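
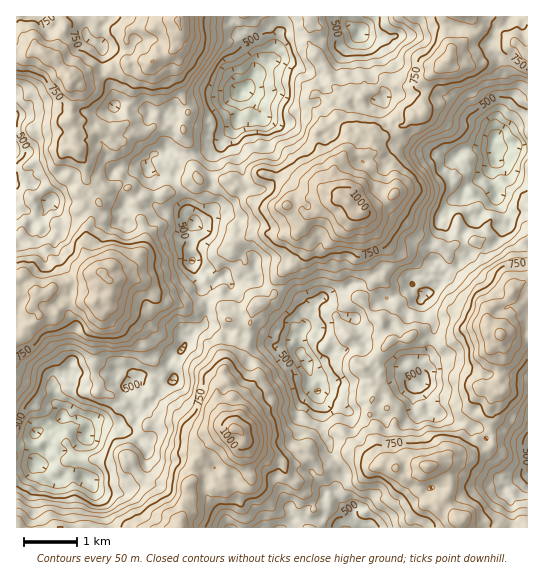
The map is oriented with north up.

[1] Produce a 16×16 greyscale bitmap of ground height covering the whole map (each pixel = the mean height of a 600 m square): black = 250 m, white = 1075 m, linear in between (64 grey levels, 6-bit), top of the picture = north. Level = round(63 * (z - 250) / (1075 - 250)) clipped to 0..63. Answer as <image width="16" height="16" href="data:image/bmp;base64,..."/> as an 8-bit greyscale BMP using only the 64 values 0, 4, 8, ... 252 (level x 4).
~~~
<image width="16" height="16" href="data:image/bmp;base64,Qk02BQAAAAAAADYEAAAoAAAAEAAAABAAAAABAAgAAAAAAAABAAATCwAAEwsAAAABAAAAAAAAAAAAAAEBAQACAgIAAwMDAAQEBAAFBQUABgYGAAcHBwAICAgACQkJAAoKCgALCwsADAwMAA0NDQAODg4ADw8PABAQEAAREREAEhISABMTEwAUFBQAFRUVABYWFgAXFxcAGBgYABkZGQAaGhoAGxsbABwcHAAdHR0AHh4eAB8fHwAgICAAISEhACIiIgAjIyMAJCQkACUlJQAmJiYAJycnACgoKAApKSkAKioqACsrKwAsLCwALS0tAC4uLgAvLy8AMDAwADExMQAyMjIAMzMzADQ0NAA1NTUANjY2ADc3NwA4ODgAOTk5ADo6OgA7OzsAPDw8AD09PQA+Pj4APz8/AEBAQABBQUEAQkJCAENDQwBEREQARUVFAEZGRgBHR0cASEhIAElJSQBKSkoAS0tLAExMTABNTU0ATk5OAE9PTwBQUFAAUVFRAFJSUgBTU1MAVFRUAFVVVQBWVlYAV1dXAFhYWABZWVkAWlpaAFtbWwBcXFwAXV1dAF5eXgBfX18AYGBgAGFhYQBiYmIAY2NjAGRkZABlZWUAZmZmAGdnZwBoaGgAaWlpAGpqagBra2sAbGxsAG1tbQBubm4Ab29vAHBwcABxcXEAcnJyAHNzcwB0dHQAdXV1AHZ2dgB3d3cAeHh4AHl5eQB6enoAe3t7AHx8fAB9fX0Afn5+AH9/fwCAgIAAgYGBAIKCggCDg4MAhISEAIWFhQCGhoYAh4eHAIiIiACJiYkAioqKAIuLiwCMjIwAjY2NAI6OjgCPj48AkJCQAJGRkQCSkpIAk5OTAJSUlACVlZUAlpaWAJeXlwCYmJgAmZmZAJqamgCbm5sAnJycAJ2dnQCenp4An5+fAKCgoAChoaEAoqKiAKOjowCkpKQApaWlAKampgCnp6cAqKioAKmpqQCqqqoAq6urAKysrACtra0Arq6uAK+vrwCwsLAAsbGxALKysgCzs7MAtLS0ALW1tQC2trYAt7e3ALi4uAC5ubkAurq6ALu7uwC8vLwAvb29AL6+vgC/v78AwMDAAMHBwQDCwsIAw8PDAMTExADFxcUAxsbGAMfHxwDIyMgAycnJAMrKygDLy8sAzMzMAM3NzQDOzs4Az8/PANDQ0ADR0dEA0tLSANPT0wDU1NQA1dXVANbW1gDX19cA2NjYANnZ2QDa2toA29vbANzc3ADd3d0A3t7eAN/f3wDg4OAA4eHhAOLi4gDj4+MA5OTkAOXl5QDm5uYA5+fnAOjo6ADp6ekA6urqAOvr6wDs7OwA7e3tAO7u7gDv7+8A8PDwAPHx8QDy8vIA8/PzAPT09AD19fUA9vb2APf39wD4+PgA+fn5APr6+gD7+/sA/Pz8AP39/QD+/v4A////AHR0bISsuIyAbGRQbJi0nIA0MDhkgLCwrIx0fJy0sIhcKCw0XGyszNCMeIScpKyUaDwkMFBknNjAeFhoeGx4lIBgQFhQVHiwmGA4ZGxQdKSgiGBwbGBgiHBARGRwZHiwvLCkuKR8YGx0TExgcGh8vMC0tNC8lGRgcHRcaGhUZJS0iJS4tIhMaHCUmJiIaFxggGR0jHxwRGSIuMDYvHxQTFBcdIh0aGh0jLTU4MCcSDA4YJCMdGBoYHiQsLSkeEAkHGiYkIR0bEA8XIycmJBoMCh0pJyIiHAkGEx4gHyYiGRUqLicqLycSChEbGBolLSckKSgjKTAuGxQVGQ0THikoJw="/>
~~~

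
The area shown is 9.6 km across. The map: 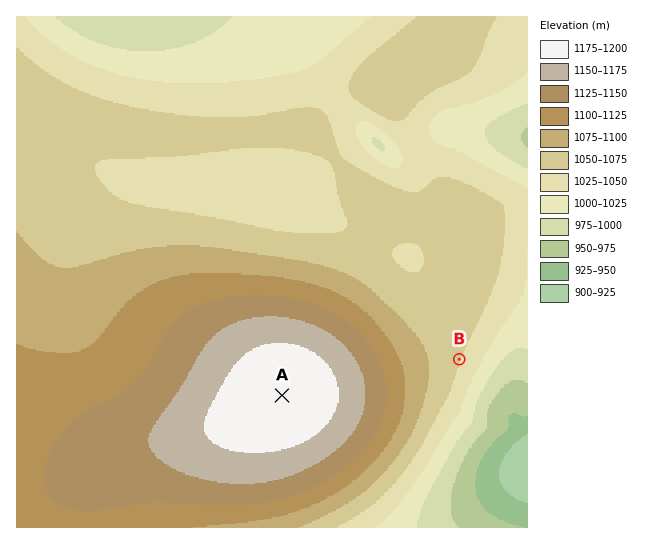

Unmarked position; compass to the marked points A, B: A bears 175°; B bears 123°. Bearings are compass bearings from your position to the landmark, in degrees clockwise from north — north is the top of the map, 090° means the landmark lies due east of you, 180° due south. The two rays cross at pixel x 268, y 235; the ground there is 1055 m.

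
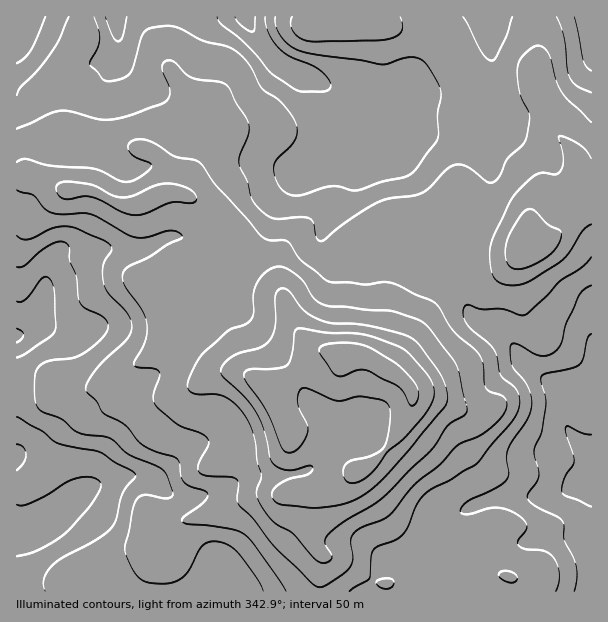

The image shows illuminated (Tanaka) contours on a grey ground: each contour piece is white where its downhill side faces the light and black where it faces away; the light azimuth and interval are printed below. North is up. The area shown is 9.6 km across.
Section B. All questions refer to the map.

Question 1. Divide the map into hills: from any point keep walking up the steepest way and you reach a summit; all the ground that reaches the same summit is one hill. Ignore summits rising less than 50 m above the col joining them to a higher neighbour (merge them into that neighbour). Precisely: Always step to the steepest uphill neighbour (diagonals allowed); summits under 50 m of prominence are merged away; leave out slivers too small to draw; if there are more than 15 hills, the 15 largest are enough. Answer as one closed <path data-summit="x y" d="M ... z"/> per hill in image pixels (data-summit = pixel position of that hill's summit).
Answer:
<path data-summit="342 354" d="M245 16l-229 1 0 574 575 1 1-199-16 1-10 6-2-7-10-9-31-22-9-15-13-15-27-14-8-15-3-22-5-7-8-3-21-1-12-5-13-11-9-13-9-5-8-8-14-19-8-17 0-12 8-25-2-29-6-15-20-20-27-15-19-6-12-8-19-21z"/><path data-summit="527 248" d="M591 16l-98 1-3 33 10 33 8 39-8 15-18 15-6 2-29-14-40-10-18-14-26-6-12-8-2 0 11 15 4 23 0 15-6 18-2 19 17 30 13 14 9 5 9 13 13 11 12 5 21 1 8 3 5 7 3 22 8 15 27 14 13 15 9 15 31 22 10 9 2 7 10-6 16-2z"/><path data-summit="330 23" d="M426 16l-180 1 13 24 19 21 12 8 28 10 47 30 12 4 13 0 8-4 11-12 5-14 0-12 16-28 0-15z"/>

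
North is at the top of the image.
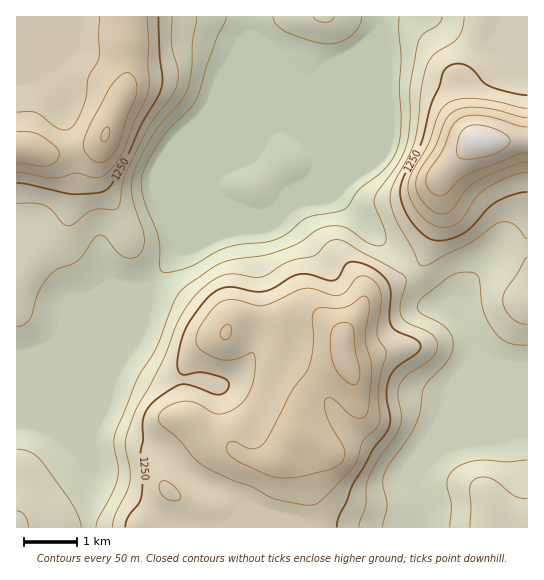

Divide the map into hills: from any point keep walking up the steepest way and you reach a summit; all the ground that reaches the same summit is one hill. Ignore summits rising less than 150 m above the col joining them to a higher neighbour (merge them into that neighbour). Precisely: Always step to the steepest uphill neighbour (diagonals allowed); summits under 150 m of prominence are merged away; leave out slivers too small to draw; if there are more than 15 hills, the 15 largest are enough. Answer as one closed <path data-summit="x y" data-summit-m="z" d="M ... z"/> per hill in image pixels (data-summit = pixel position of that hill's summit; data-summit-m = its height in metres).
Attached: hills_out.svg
<path data-summit="343 345" data-summit-m="1423" d="M381 29l-9 9-4 8-48 119-7 12-8 7-10 4-24 24-9 3-11-2-17-6-13-8-8-11-16 17-17 44-32 38-33 82-8 26-16 40 0 11 4 17-6 47 1 18 329 0 2-2 0-15-8-21 2-5 4-11 14-19 42-100 1-8-12-29-15-11-12-4-10-10-19-27-72-71 0-4 45-108z"/><path data-summit="479 141" data-summit-m="1483" d="M527 16l-276 0 0 18 26 18 21 24 12 4 21-9-90 90-18 10-7 7-3 7 3 9 9 7 18 10 19 4 9-3 24-24 14-7 11-16 48-119 4-8 9-8 0 53-45 108 0 4 72 71 19 27 10 10 12 4 15 11 12 29-1 8-42 100-14 19-4 11-2 5 8 21 0 17 107-1z"/><path data-summit="105 135" data-summit-m="1403" d="M250 16l-234 1 1 339 22-4 75-32 38-37 25-30 20-48 16-18 3-9 7-7 18-10 87-87-18 6-12-4-21-24-26-18z"/>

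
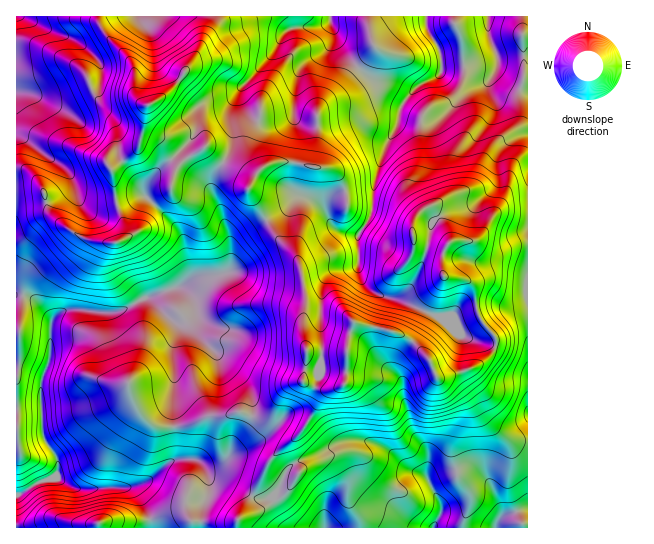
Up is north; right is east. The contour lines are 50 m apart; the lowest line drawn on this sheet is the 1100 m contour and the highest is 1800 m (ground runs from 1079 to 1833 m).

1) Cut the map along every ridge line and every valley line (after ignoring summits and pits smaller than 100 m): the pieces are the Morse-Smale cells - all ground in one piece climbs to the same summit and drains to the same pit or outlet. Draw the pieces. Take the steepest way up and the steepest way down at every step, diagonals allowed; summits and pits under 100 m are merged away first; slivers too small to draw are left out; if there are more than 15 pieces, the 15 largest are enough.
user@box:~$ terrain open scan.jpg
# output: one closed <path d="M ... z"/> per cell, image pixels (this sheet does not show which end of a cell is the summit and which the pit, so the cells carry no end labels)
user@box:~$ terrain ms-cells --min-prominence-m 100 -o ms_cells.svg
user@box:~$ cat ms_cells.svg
<path d="M223 163l-11 16 0 12 9 19 10 32 0 24-6 7-35 7-13 8-31 9-29 15-23 0-12-3-19 2-8 5-4 7 0-6-16-17-8-4-11-1 1 200 24-14 13-4 25 12 54-1 12 18 6 22 86 0 0-7 7-8 25-52 34-31 17-32 6-6 18-7 3-10-1-23-28 1-11-2-4-18 2-40-8-35-20-20-8-12-21-36 1-9-2-4z"/><path d="M357 323l-4 0-5 16-1 36-3 10-18 7-6 6-9 20-22 27 2 9 9 17-1 3-17 22-8 3-12 10-21 8-4 4 0 6 290 1 1-170-5-3-28-8-4 8-13 10-24 10-16 2-3-3-6-15-18-19-20-9z"/><path d="M527 16l-158 0-1 7 7 26-31 36-25 24-2 33-4 24-23-5-12 0-15 6-7 7-8 16 29 48 18 16 6 16 4 23-2 40 4 19 39 0 3-18 5-11 37 8 18 8 6-4 5-8 7-14-2-2-24-11-26-7-12-11-4-9-2-36 15-24 1-26 8-29 6-15 10-17 6-23 18-19 17-8 4-9 41-4 12-4 2-4 2 19 15 11 13 4z"/><path d="M497 55l-2 4-12 4-41 4-4 9-17 8-18 19-6 23-10 17-10 28-4 16-1 26-15 24 2 36 4 9 12 11 26 7 25 12 2-2 16-32-3-11 2-14-26-8-4-3-1-16 4-9 13-10 6 4 10 18 5 14 5-3 20 1 11 8 9 3 23-8 10-1 0-153-14-5-15-11z"/><path d="M143 132l-7 19-25 18 2 6 3 27 9 25 0 10-3 3-5 3-15 0-17-4-24-15-12-11-3-10-24 1-6 3 0 87 19 6 16 17 0 6 4-7 14-7 25 3 28-1 24-14 31-9 13-8 35-7 6-7-2-31-8-25-9-19 0-12 11-17-18-15-18 10-10 11-14-23z"/><path d="M98 16l-82 1 0 116 30 23 16 9 9 12-2 12-10 8-12 5 2 11 12 11 24 15 17 4 15 0 8-6 0-10-9-25-3-27-2-6 24-17 4-5 8-41-11-9-1-24-4-11-27-29-5-10z"/><path d="M367 16l-36 0 0 5-8 4-34 4-8 8-13 22-28 30-8 17 0 40-9 16 22 13 5 10 6-11 7-7 10-4 17-2 23 5 4-24 2-33 25-24 31-36z"/><path d="M330 16l-113 0-5 13-35 54-15 14-15 9-4 25 20 14 14 23 10-11 18-10 18 14 9-15 0-40 8-17 28-30 13-22 8-8 34-4 8-4z"/><path d="M465 240l-14 1-4 5-6 16 2 12 3 3 17 2 10 7 4 27 7 12 12 13 1 9 30 10 1-112-10-1-23 8-9-3-11-8z"/><path d="M215 16l-116 0 0 7 9 15 23 24 4 11 1 24 5 6 8 2 18-12 14-15 31-49 4-8z"/><path d="M57 477l-16 4-25 14 1 33 134-1-6-21-12-18-54 1-16-6z"/><path d="M427 312l-7 15-11 12 20 20 6 15 3 3 7 0 28-9 14-9 6-8 2-6-26-6-11-6-15-14z"/><path d="M445 276l-18 35 16 8 15 14 11 6 26 6 1-7-12-13-7-12-4-27-10-7z"/><path d="M17 133l-1 34 10 2 9 8 8 12 3 14 17-8 8-9 0-9-4-7z"/><path d="M290 443l-21 18-28 56 21-8 12-10 8-3 13-15 5-10-9-17z"/>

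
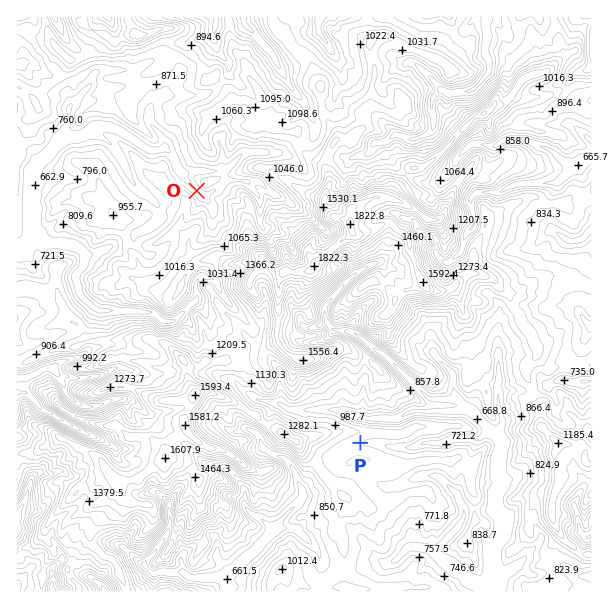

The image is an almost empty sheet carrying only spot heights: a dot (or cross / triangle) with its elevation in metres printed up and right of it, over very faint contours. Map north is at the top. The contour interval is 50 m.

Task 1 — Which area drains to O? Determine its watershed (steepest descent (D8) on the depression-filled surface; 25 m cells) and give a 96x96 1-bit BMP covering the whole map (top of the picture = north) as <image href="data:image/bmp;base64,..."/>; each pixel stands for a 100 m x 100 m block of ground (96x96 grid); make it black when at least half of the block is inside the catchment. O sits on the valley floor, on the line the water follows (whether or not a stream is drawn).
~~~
<image width="96" height="96" href="data:image/bmp;base64,Qk2+BAAAAAAAAD4AAAAoAAAAYAAAAGAAAAABAAEAAAAAAIAEAAATCwAAEwsAAAIAAAAAAAAA////AAAAAAAAAAAAAAAAAAAAAAAAAAAAAAAAAAAAAAAAAAAAAAAAAAAAAAAAAAAAAAAAAAAAAAAAAAAAAAAAAAAAAAAAAAAAAAAAAAAAAAAAAAAAAAAAAAAAAAAAAAAAAAAAAAAAAAAAAAAAAAAAAAAAAAAAAAAAAAAAAAAAAAAAAAAAAAAAAAAAAAAAAAAAAAAAAAAAAAAAAAAAAAAAAAAAAAAAAAAAAAAAAAAAAAAAAAAAAAAAAAAAAAAAAAAAAAAAAAAAAAAAAAAAAAAAAAAAAAAAAAAAAAAAAAAAAAAAAAAAAAAAAAAAAAAAAAAAAAAAAAAAAAAAAAAAAAAAAAAAAAAAAAAAAAAAAAAAAAAAAAAAAAAAAAAAAAAAAAAAAAAAAAAAAAAAAAAAAAAAAAAAAAAAAAAAAAAAAAAAAAAAAAAAAAAAAAAAAAAAAAAAAAAAAAAAAAAAAAAAAAAAAAAAAAAAAAAAAAAAAAAAAAAAAAAAAAAAAAAAAAAAAAAAAAAAAAAAAAAAAAAAAAAAAAAAAAAAAAAAAAAAAAAAAAAAAAAAAAAAAAAAAAAAAAAAAAAAAAAAAAAAAAAAAAAAAAAAAAAAAAAAAAAAAAAAAAAAAAAAAAAAAAAAAAAAAAAAAAAAAAAAAAAAAAAAAAAAAAAAAAAAAAAAAAAAAAAAAAAAAAAAAAAAAAAAAAAAAAAAAAAAAAAAAAAAAAAAAAAAAAAAAAAAAAAAAAAAAAAAAAAAAAAAAAAAAAAAAAAAAAAAAAAAAAAAAAAAAAAAAAAAAAAAAAAAAAAAAAAAAAAAAAAAAAAAAAAAAAAAAAAAAAAAAAAAAAAAAAAAAAAAAAAAAAAAAAAAAAAAAA+AAAAAAAAAAAAAAD/AAAAAAAAAAAADP//gAAAAAAAAAAAH///wAAAAAAAAAAAH///4AAAAAAAAAAAH///8AAAAAAAAAAAP////AAAAAAAAAAAf////AAAAAAAAAAAf///+AAAAAAAAAAAP///4AAAAAAAAAAAP///wAAAAAAAAAAAP///wAAAAAAAAAAAH///gAAAAAAAAAAAD//+AAAAAAAAAAAAB//4AAAAAAAAAAAAA//wAAAAAAAAAAAAAD+AAAAAAAAAAAAAAAcAAAAAAAAAAAAAAAAAAAAAAAAAAAAAAAAAAAAAAAAAAAAAAAAAAAAAAAAAAAAAAAAAAAAAAAAAAAAAAAAAAAAAAAAAAAAAAAAAAAAAAAAAAAAAAAAAAAAAAAAAAAAAAAAAAAAAAAAAAAAAAAAAAAAAAAAAAAAAAAAAAAAAAAAAAAAAAAAAAAAAAAAAAAAAAAAAAAAAAAAAAAAAAAAAAAAAAAAAAAAAAAAAAAAAAAAAAAAAAAAAAAAAAAAAAAAAAAAAAAAAAAAAAAAAAAAAAAAAAAAAAAAAAAAAAAAAAAAAAAAAAAAAAAAAAAAAAAAAAAAAAAAAAAAAAAAAAAAAAAAAAAAAAAAAAAAAAAAAAAAAAAAAAAAAAAAAAAAAAAAAAAAAAAAAAAAAAAAAAAAAAAAAAAAA="/>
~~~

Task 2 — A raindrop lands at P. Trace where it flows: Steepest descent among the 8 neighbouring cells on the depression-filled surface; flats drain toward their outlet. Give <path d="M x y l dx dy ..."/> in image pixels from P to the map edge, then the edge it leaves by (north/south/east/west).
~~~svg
<path d="M360 443l15 0 2 1 6 0 1 2 5 0 1 1 24 0 9-4 23 0 7-5 27 0 8-6 4 0 3 2 6 6 0 10-3 6 0 21 2 2 0 7-5 8 0 15 8 12 0 12-11 15 0 25 2 2 0 9-2 1 0 3 2 3"/>
exit: south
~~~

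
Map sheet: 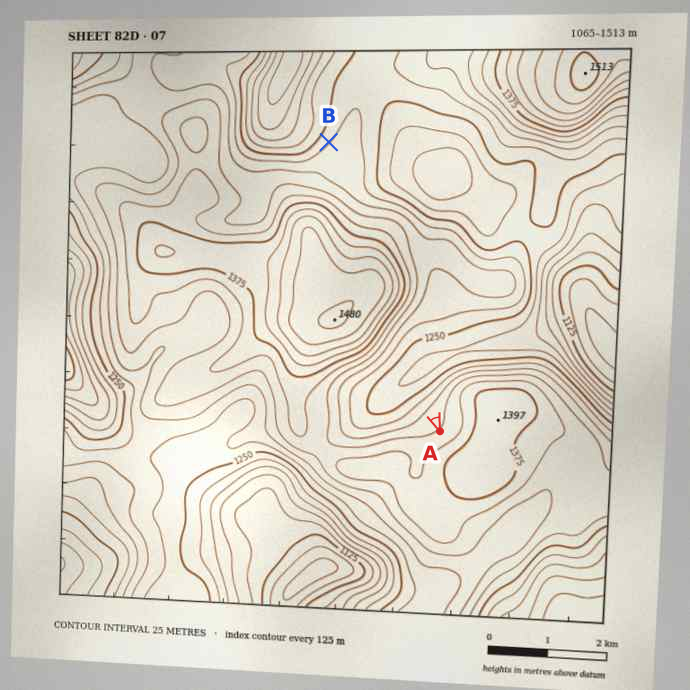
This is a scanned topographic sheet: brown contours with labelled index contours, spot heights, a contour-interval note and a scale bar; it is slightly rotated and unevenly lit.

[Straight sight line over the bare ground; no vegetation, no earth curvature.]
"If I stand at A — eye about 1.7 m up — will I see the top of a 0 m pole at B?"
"No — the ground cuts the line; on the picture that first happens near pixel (399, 325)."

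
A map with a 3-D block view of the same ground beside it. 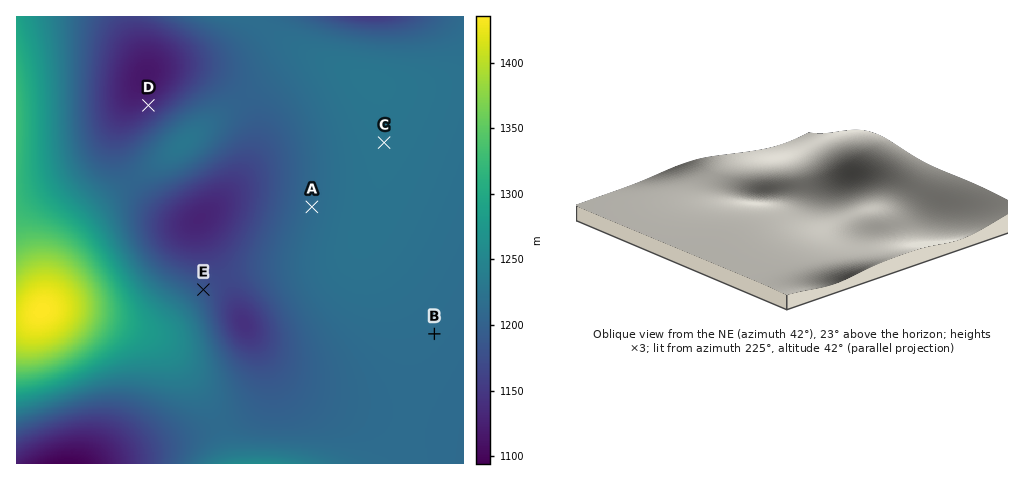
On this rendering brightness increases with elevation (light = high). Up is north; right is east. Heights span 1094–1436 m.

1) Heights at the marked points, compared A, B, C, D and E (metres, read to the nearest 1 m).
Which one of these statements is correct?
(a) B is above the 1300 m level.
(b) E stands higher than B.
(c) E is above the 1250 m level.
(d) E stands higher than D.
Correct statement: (d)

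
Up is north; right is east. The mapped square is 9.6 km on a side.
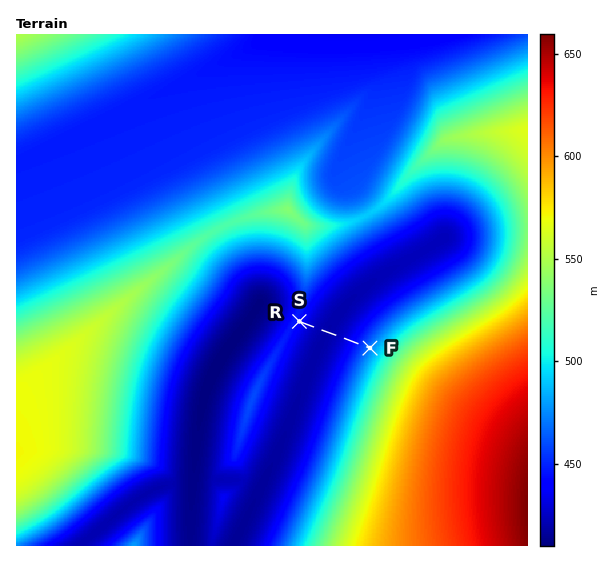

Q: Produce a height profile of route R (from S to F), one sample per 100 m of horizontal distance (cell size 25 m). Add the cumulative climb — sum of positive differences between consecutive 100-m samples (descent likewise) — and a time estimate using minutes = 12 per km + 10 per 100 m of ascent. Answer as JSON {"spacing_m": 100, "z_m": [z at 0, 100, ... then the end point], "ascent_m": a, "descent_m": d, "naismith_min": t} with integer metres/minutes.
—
{"spacing_m": 100, "z_m": [442, 435, 429, 425, 422, 420, 420, 421, 424, 429, 435, 442, 451, 460, 470, 472], "ascent_m": 52, "descent_m": 22, "naismith_min": 22}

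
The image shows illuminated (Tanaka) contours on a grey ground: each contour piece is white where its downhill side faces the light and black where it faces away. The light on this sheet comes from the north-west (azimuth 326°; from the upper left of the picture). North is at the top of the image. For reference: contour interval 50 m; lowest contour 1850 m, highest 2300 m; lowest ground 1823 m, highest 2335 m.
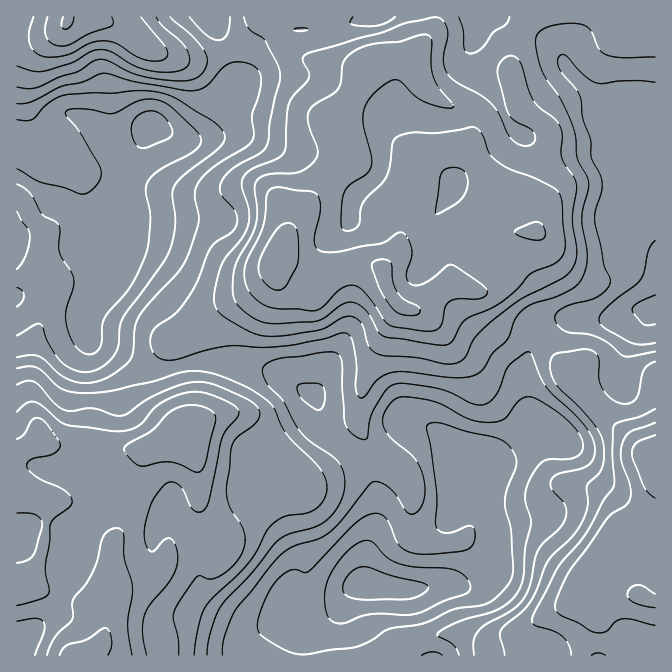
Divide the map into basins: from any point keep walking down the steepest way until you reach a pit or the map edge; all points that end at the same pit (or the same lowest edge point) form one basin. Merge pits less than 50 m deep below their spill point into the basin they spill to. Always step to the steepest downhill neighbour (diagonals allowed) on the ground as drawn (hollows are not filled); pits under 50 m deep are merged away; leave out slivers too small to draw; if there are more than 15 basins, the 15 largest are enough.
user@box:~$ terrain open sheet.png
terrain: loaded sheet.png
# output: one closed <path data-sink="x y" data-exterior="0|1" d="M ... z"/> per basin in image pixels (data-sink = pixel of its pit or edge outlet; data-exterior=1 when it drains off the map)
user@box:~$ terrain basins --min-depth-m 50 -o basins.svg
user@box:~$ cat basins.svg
<path data-sink="367 585" data-exterior="0" d="M528 16l-260 1 8 21 12 13 19 8 27 4 30 7-23 45 7 23 0 19-4 6-25 25-25 30-20 54-22 21-25 15-20 21-33 14 2 20 10 34 3 35-12 9-30 8-32 0-23-5-44 0-10-3-22 11 0 130 9 7 20 2 22 10 33 7 8 6 0 10-5 16-5 6-18 10 576-1 0-203-7 1-7-4-53-49-31-42-15-30-16-10-22-25-31-2-23-8-2-38 5-12 6-5 24-2 34 7 16 0 2-3-2-15-5-12 0-10 19-41 3-19-6-9-17-10-7-7-10-32 2-18z"/><path data-sink="149 125" data-exterior="0" d="M267 16l-5 0-3 2-6 15-14 13-14 7-26 6-17 0-23-6-10-5-24-19-18-8-17-3-22-2 0 6-11 9-22 5-19-1 1 416 21-10 10 3 44 0 23 5 32 0 37-11 5-6 0-14-3-11 0-10-12-42 0-12 33-14 20-21 25-15 22-21 20-54 25-30 25-25 4-6 0-19-7-23 23-45-30-7-27-4-19-8-12-13z"/><path data-sink="655 308" data-exterior="1" d="M629 16l-99 0-2 2-15 39-2 18 10 32 7 7 17 10 6 9-3 19-19 41 0 10 5 12 2 15-2 3-16 0-34-7-24 2-6 5-5 12 0 20 3 19 22 7 31 2 22 25 16 10 15 30 31 42 53 49 10 4 4-3 0-415-16-4-10 0z"/><path data-sink="17 644" data-exterior="1" d="M17 583l0 73 61 0 21-11 9-21 0-10-3-3-15-7-23-3-22-10-20-2z"/><path data-sink="212 17" data-exterior="1" d="M260 16l-189 1 36 4 18 8 24 19 10 5 23 6 17 0 26-6 19-10 9-10z"/>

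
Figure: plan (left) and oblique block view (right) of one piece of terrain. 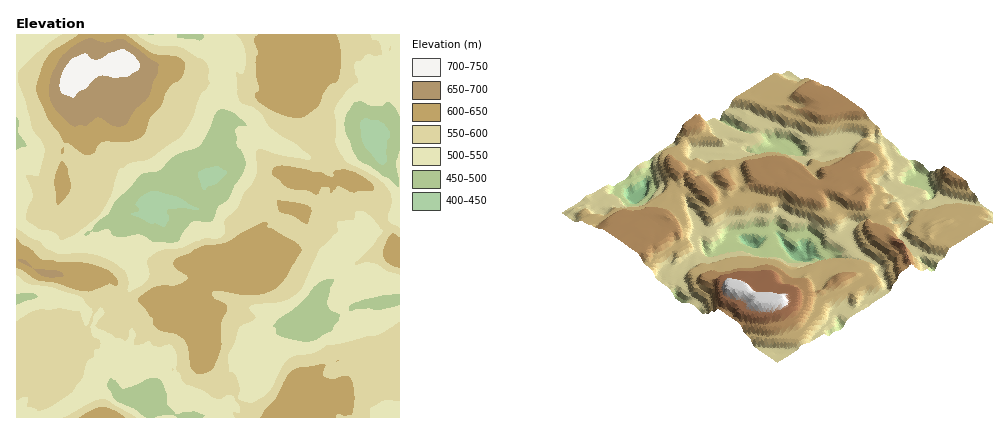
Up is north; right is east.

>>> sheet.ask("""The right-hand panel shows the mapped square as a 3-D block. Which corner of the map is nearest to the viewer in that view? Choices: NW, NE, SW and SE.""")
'NW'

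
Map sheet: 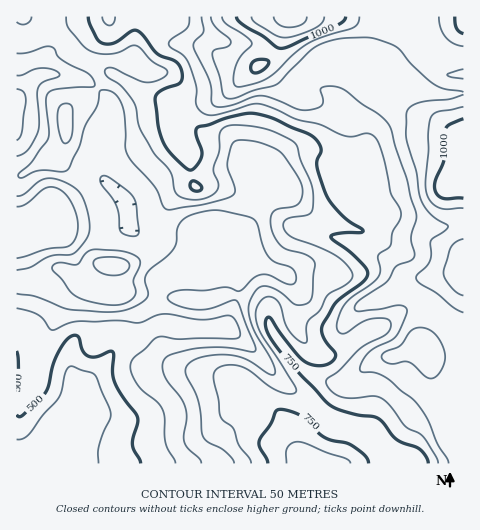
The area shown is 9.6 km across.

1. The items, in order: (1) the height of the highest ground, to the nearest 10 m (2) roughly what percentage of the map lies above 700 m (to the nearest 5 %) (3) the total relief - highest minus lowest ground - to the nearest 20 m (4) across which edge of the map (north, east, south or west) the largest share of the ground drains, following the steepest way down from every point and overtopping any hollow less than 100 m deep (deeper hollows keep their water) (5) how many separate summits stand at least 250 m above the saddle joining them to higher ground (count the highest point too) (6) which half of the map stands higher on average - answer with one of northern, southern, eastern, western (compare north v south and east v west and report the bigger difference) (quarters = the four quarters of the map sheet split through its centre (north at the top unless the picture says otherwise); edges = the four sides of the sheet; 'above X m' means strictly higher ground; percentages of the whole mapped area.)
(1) The highest ground is at about 1120 m.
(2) Ground above 700 m makes up about 50 % of the sheet.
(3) Highest minus lowest: about 700 m of relief.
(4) Most of the ground drains across the southern edge.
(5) Counting only tops that stand 250 m proud, the map has 1 summit.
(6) On average the eastern half of the map is the higher ground.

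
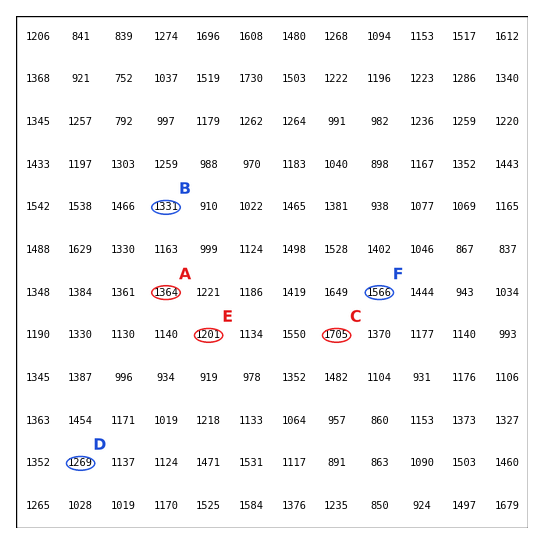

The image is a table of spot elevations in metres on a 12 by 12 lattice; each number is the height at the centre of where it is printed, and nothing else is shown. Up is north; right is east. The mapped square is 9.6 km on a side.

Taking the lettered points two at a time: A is higher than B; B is lower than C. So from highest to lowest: C A B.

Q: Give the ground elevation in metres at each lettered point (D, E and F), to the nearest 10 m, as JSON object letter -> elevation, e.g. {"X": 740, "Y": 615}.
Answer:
{"D": 1270, "E": 1200, "F": 1570}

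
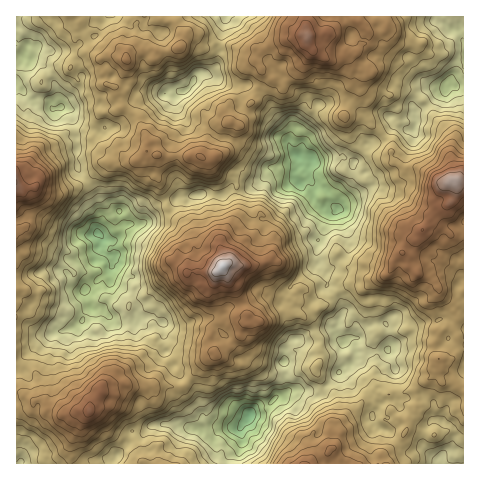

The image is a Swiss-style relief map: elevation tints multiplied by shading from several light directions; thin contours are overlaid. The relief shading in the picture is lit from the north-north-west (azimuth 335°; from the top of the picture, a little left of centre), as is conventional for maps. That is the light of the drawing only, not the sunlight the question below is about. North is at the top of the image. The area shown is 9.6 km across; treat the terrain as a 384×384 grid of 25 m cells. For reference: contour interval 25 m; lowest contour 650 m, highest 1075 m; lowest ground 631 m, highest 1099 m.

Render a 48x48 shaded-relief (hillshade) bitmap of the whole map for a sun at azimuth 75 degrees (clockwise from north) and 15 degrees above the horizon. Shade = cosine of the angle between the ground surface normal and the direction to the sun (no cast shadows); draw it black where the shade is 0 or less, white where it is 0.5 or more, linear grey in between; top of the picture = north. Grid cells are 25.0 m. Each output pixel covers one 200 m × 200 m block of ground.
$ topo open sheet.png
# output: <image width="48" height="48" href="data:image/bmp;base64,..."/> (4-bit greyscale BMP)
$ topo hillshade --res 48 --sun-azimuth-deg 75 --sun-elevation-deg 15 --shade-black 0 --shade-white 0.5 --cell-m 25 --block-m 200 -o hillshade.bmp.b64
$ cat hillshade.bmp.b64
<image width="48" height="48" href="data:image/bmp;base64,Qk32BAAAAAAAAHYAAAAoAAAAMAAAADAAAAABAAQAAAAAAIAEAAATCwAAEwsAABAAAAAAAAAAAAAAABEREQAiIiIAMzMzAERERABVVVUAZmZmAHd3dwCIiIgAmZmZAKqqqgC7u7sAzMzMAN3d3QDu7u4A////AERVRpmZdWiJqrzbmGUxNXqomauay7ynd2VUNYmqhmiJqr3Kq3QhNWh4u7qKuruYZmVDNGmpmYiKzLyqu3QxJWd3rMuZiah5hlQzNGiqqpmqu6mbynUxJGdnrNyXV6mJh0RDNVebupqpmYibu4UiRnRHrNt2Z5qYVEVURVeru6mJmJmbu5QkZ2NHm7p2d4mWVUZ2ZleavLh6qambuXRXZlVmiZmHd3mHZXeIdlZ5u7mKqah6l2WIZVVniHd3h3dmZZiIdmVqurqrqZd4l3eIhkRpl2aJllVniIeId3VYq8uruGVnd4malkScpleblTRoq4iZmHVXnMuqlkNXiZrNpUWsqHaKhCJYu6qZqXZnq7u6dTJIuprepVaLqYeZZDJIqsuqqYiHmpmpdDNZmIrdp2WcqHeZVDNZmMy6mYiIiYeJZDNpdnrNuWWcp2V5ZENYh8u7mYeKh3eIUzNoZWi+yWe6d2aIVVNYiam7qaiYZnd3MjRWVXnPyIm6dmaIZUNnd5msqrqGRndlISNXZovtqJmrlkZ4dBNniKmszLlmZnZTABNod6zLmJqalUZ3UyRoqpq97bh3dVUwASRnecyqmJu4ZUZlQ0Zqy7vNy6mIZFIAAlZVisuZqauoZUQ0VGiLy8y7uaqqZDAAI2ZFm7qYreuXZVQkZnqrqrvMuqupcxABRodFm8upz/yGZVQyV5qqmZvcy7ypcxABWIdVnNua7/yFd1UxR5qZmavM3cy4UzIRR4ZXvMqK7+yFiFQRNnmYiavM7suWVUQyRWZYu6qa7+uXiEIRNWipmovd7buFZ2QiNGd3qqqb78u6hjIBRmeaqpq73LqGd1QhRoiIiamt7d3KhSETVmZ4m4mb3bqIhTM0eYeIeKrOzO2pdBA2ZUNWiois3cqYdTM2mZh4eKrezNqIZCJWVCFFd5m+7cqHZCNIqYdWibu9y5d2Q0VURCAUd6m//rdVZCRppkRZqry7yodTJGZTRTAVeKrP/5Q1ZEZ5hCR7yrzKuocxR3UzRlNFeKvu7ZM2ZWd4hUaL3Ly7y5cxR1M0eHZUeYrd3YNWZlaKlmibzMzN63URRVZVm5YjnIm83HRmZ1WbqHiqma3uyGMBRohmrZUji8u8unV3ZUaruod3Z679p1MBR4d6y4Q0eMu7mGRnVVi8uWVVac7bqDESOJi8qYQ2mqq7hkJFZ4rdt0VmiqzKljNTSarKiYVpqpmqdSJFaKvcpkVmiYq3Z3h0V4mpmoeqmHd4dCNFaazrl1VmeIiFaZdlVXmpq5rKh0RpZEM1iay6mHVnVWZWiHZ3VXmqq7u5h1V4VGQ3d5qZmZdkIlVodXh2Vni8uqmahodVRXRGVal5iKhkElaIZFZmiImsupiamIZVRVRVR7l5d6mGM1eHVDR5qaqqqoiavIdVREVlaKmYaLuoRFd1QzerqZmZqYm7zIdDNWhleJqpV6u6dVZkNFmqy3iZq6vMumVEVniHeJmXV6zcllVDNGqqymiZvdzLmERFZompdnh2eszcllUyNWrKqIqZzd25iA=="/>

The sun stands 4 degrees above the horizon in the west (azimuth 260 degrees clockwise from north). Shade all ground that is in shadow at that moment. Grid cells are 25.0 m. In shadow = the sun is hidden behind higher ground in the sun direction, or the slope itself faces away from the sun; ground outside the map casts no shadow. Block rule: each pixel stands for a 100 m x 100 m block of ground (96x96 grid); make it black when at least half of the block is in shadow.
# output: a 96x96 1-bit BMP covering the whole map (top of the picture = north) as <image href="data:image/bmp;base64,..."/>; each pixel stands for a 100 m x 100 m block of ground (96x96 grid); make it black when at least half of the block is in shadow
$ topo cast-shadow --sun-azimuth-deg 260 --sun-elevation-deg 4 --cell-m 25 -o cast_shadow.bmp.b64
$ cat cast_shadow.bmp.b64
<image width="96" height="96" href="data:image/bmp;base64,Qk2+BAAAAAAAAD4AAAAoAAAAYAAAAGAAAAABAAEAAAAAAIAEAAATCwAAEwsAAAIAAAAAAAAA////AAAAAAAAA3gAX/wAA+B4/+CAD/wAf/+AAcn9//gAB3wB8//gAA/7//4AAfwB9//wAA////8AAf0B///wAAf/7/4AAf+g///4AAf//zwAAf/2///wAIf/7z4AAf/////4AAP/z7wAAP///3/4AAf/z/AAAP/////4EAf/h/AAAP/////wMA//AeAAAP/////wAA3+QcAAAP/////wAAE+QIAAAH/////yAAYQAAABAD/////zAAQAAgAAAD/////zgAQAAgAAAD/////7AAAAAABgAB///x/DADgAgAlAAB///gAjwH4HwBMEAAf//Ag/4H8HwAcAAAP//Ag/4H+HwA8GYAf/+AM/8H/HgB/McAf/8A//+H/DAB/9sAf/8B///D/DgB//sAf/4B///n/HAAH/8IPPABo//3/HgCH//ILDAAA//3/DgBn//gDDADDf///DABn//zCDADAP//8DABH//zwDAAAH//4DAAH///gDAAAH//+CAAH///gAAAAP//+AAAHv//BAAAA////BAAHn//BAAAA////gAAF3//AAAAA////AABMX//gAACD///+AAB8///gAAAD///8AAB8///wAAAD///gAAB9///4AABP///gABh9///4AAAP///gAAj////8AAAf///4Aw/////8AAAf///8AQ/////8AAAf///+AQ/9///8ABgf///+AA/8///8ABgP////AA/8///+AGAP////gG+C///+AGA/////wA+N///+AAA/////4AeM////AAA/////4APMf///gAA/////4APcf///gAB/////wAP8f///wAAP////gAD8f///4AAH////gAANP///wAgDn///gAAf////wQgDv///gAAfj///g6Bjv///AAAcP///A+Bj////AAAMv//+A7hD////AAAEv//+B9AD///+AAAHv//+B8Aj///wAAAH3//+B8A///+AAAAH///+B8B///8AAAAH///8B4D///8EAAAH///4A4D///8EAAAD///wBAD///8EAAAAf//gBAB///+AAMAMf//gDwJ///+AAeAfP//AD4P///+AAfgfP/+AD4P///+AgfwfH/+AH8H///+DAfwP//0AP/AD//+DBfwP//gAP/AB//8DD/gP//AAP/AD//wHH/gP//AAf/AP//wHv/gP/+AAf+AP//wH//g//8AAf+Af//wH//jXf4AH/+AOf/IDf/3g3wAH/+AOfDYAP//gDAAH//AOeHgAP//wBgAD//AAAPgAf//4DgAL//gAAPgAf//8DgAN//wAAAAAP//8DABh//wAAAwAP//8CBAh//4AAAwAH//8ADAD5/4AGAwQH///AAAD5zwAGAA5P///AACD7z4AEAB9////AAAD9j+AAAH/////AAAD5D/gAAP///f9gAADzH/gAAP/v/f9AAAEvD/wAAf/+//8AAAA/D/8AAf/uf/8AAAGnB/8AAf/uf/8AAACAB/+AAf/+//8AA4AAH/+AA/++//8AA7AAH//AA/++//8="/>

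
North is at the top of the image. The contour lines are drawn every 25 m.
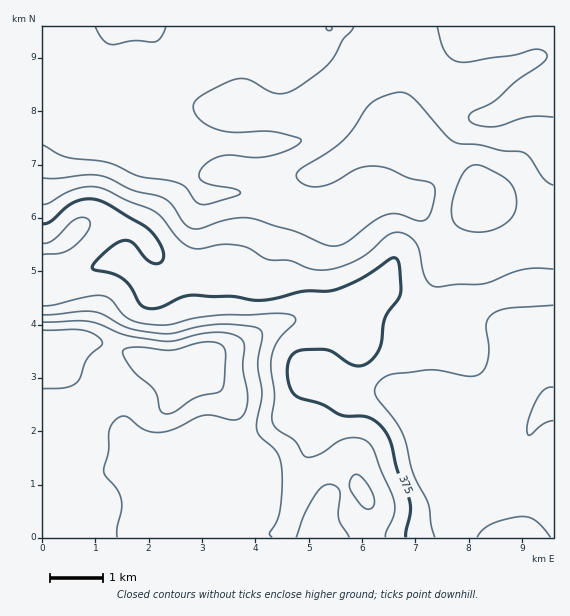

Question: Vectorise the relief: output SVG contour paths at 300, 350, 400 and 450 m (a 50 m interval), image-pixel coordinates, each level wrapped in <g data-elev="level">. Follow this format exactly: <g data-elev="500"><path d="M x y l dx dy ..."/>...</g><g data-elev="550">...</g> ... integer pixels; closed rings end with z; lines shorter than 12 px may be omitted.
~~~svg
<g data-elev="300"><path d="M553 117l-25 0-35 10-13-1-8-3-3-4 2-6 25-13 20-19 27-18 3-4 1-4-4-5-8-1-23 6-44 7-11 0-7-5-6-6-7-24"/><path d="M354 27l-11 13-8 16-8 9-15 12-20 14-9 3-8-1-24-13-12-1-11 3-18 9-15 10-2 7 4 8 7 7 11 6 18 3 40 0 24 5 4 3-1 3-5 4-20 8-19 3-32-3-12 5-9 7-4 8 2 5 10 5 25 4 4 4-4 3-27 8-9 0-5-4-9-12-7-5-40-7-23-11-11-3-38-5-10-3-14-9"/></g><g data-elev="350"><path d="M435 537l-4-12-3-21-15-31-9-37-8-15-19-24-2-6 1-6 6-6 7-4 36-5 14 0 29 6 9-1 7-5 4-10 1-13-3-22 1-5 4-5 8-4 9-3 45-3"/><path d="M550 537l-14-16-7-4-6-1-15 3-16 5-9 5-6 8"/><path d="M553 387l-5 1-4 2-8 10-8 21-1 8 1 6 3 0 13-12 9-3"/><path d="M553 269l-26 0-14 3-29 12-28 0-20 3-6-3-5-7-8-33-6-7-10-4-6-1-7 3-20 18-17 10-18 6-16 1-9-2-19-7-22-2-18-10-9-3-16-2-24 5-9-1-12-9-16-21-8-6-55-24-11-1-13 2-11 4-16 10-6 1"/><path d="M475 232l16-1 14-7 9-9 3-12-2-12-7-10-21-13-11-3-8 3-7 8-7 19-3 14 1 10 4 6 8 5z"/></g><g data-elev="400"><path d="M385 537l1-5 8-17 0-12-20-52-5-8-9-5-13 0-10 4-17 12-8 3-5 0-4-3-8-13-16-11-6-6-1-8 3-21-4-26 1-13 7-17 16-16 1-4-3-3-14-3-58 2-26 3-24 6-12 1-19-2-11-4-7-6-11-13-8-4-12 0-36 9-12 1"/><path d="M43 254l17-1 12-5 15-16 3-7 0-4-6-4-8 2-23 21-5 3-5 0"/></g><g data-elev="450"><path d="M117 537l0-9 5-19-1-9-4-10-12-14-1-5 5-20 0-19 3-8 7-7 6-1 19 13 15 3 14-3 23-11 8-3 9 0 19 5 8-2 5-7 3-11-5-32 1-25-7-7-13-3-20 0-28 8-11 0-38-6-27-11-11-3-46 1"/></g>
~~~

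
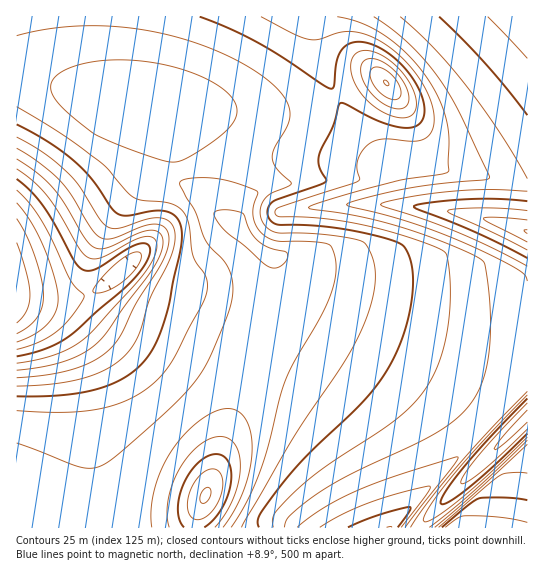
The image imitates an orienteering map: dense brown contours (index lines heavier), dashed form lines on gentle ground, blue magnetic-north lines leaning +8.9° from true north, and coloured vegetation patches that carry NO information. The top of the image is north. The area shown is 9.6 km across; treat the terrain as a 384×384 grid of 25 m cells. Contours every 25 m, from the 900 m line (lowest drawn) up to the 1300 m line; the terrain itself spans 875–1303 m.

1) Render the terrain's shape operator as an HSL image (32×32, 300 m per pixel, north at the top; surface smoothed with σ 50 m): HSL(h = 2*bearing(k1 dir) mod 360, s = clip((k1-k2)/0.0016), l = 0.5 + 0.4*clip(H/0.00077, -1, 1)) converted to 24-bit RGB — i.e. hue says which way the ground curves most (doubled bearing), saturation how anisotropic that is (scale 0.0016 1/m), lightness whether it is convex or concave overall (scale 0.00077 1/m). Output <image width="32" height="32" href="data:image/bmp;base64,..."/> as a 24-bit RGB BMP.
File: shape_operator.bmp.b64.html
<image width="32" height="32" href="data:image/bmp;base64,Qk02DAAAAAAAADYAAAAoAAAAIAAAACAAAAABABgAAAAAAAAMAAATCwAAEwsAAAAAAAAAAAAAgH9/gH9/gH6AgH6Af32AfXyAenmBdnSDc22IhGuUsYCXx6OVmKKEX4uAR35TeINQh1tWg2l9f3uBgHyBgHyBf3yBfXyBEVw7AM6H/8zk/JvGADMcZYN4fIKCfIODe4GCgH9/gH+AgH6Af36Afn2AfXyAeXqBdHaCbHGFaGqNmoGh0KyouqKdc32TZ3SIbXaAdnSAe3mDfnuDf3yDf3yDf32Dfn2DfH2DDVg4AOOt/8zl+5LCADQcaYV9fIKEe4CEgH+AgH+AgH+Af36Afn6AfHyAenuBdXqCbniEZnqJdYuSvKqdy6CgmnqhbGiPbW2IdXSFe3iEfXuEf3yEf3yEf32Ffn2Ffn2FfH6FClQ0AOX3/8zl+4e9ADQdbYWBen6FgH+BgH+Bf3+Bf36Bfn6BfX2Be32Bd3yCcX2DaYOGao6Em6WBwZmMrHqVhmyVd26KeHSHe3iFfXuFfnyFf32Ff32Ffn2Ffn6Ffn6FfICFB08wlQv//8zl+3q4ADQdbYSFf3+Df3+Df36Df36Dfn6DfX2DfH2CeX2CdX+Db4SEbIl7gJZyq5Z6qHZ+l3CRg3GMfXWHfXiFfnuFfnyFf32Ff36Ffn6Ffn6Ffn+Ffn+Fe4KFBUks/x7D/8zl+muzADMdf3+Hf36Hf36Hf36Gf32Gfn2FfXyEe32DeX+DdYOCcoV6eo1ymZJ0nXp1lXSDjHSLgneHf3mFfnuEf32Ef32Efn6Efn6Efn+Efn+EfoCEfoCFeoOFA0Mn/y+o/8zl+1ixf36Nf36MgH6MgH2LgH2JgH2IgHyHfnyFfH2De4GCeIJ8fYd2jo12k4B2kHZ7i3eEhnmHgXuEgHyDf32Df36Dfn6Dfn+Df3+Df4CDf4CEf4CEf4GEeYSEAj0j/kCl/8zlgH2TgX2Rgn2Qg3yOg3yMg3yKg3yIgnyGgX2Efn2BfYB9gIR6iYd4jIJ4jHp4iXl/hnuDg3yEgX2Df36Cf36Cf3+Cf3+Cf4CCf4CDf4CDf4GDf4GDf4GDeIOBATcf/U2thHyVhXuThnuRh3uOh3qMiHqKiHqJh3uGhXyDg32AgX59g4J8hoN6iYJ6iX56h3t8hXx/g32BgX6CgH6Bf3+Bf3+Bf4CCf4CCf4CCf4GCf4GCf4GCf4GCf4GCdYJ/ADMciXmRi3iPjHiNjHeLineIiXeFiHiDh3mBhXp/hHt+g318hIB8hYF8h4F7h397hn58hH1+gn6AgX+BgH+Bf3+Bf4CBf4CBf4CBf4GBf4GBf4GBf4GCf4GCf4GBfoGBcYJ+inKBiXJ+iHN9iHN9iHN9h3R7hnV6hnd6hXl6hHt7hH19hH99hYB9hoB9hoB8hX99hH9+gn5+gX+AgICAgICAf4CBf4CBf4GBf4GBf4GBf4GBf4GBf4GBf4GBfoGBfYCBhGpohG5qg3FugnJyhXN5iHN6h3R2hnh2hX15hIB8g4B/hH+Ahn9/h39+h4B9hoB+hIB+goB/gYB/gICAgICAf4CBf4GBf4GBf4GBf4GBf4GBf4GBf4GBf4GBf4GBfoCBgm9ihHRlhHxpfYBvd3aAjXaNkXeFi3l5hoN6goR8gYJ/g4CChn6BiH5/iH9+h4F+hYF/g4F/gYGAgIGAgICAgIGBf4GBf4GBf4GBf4GBf4GBf4GBf4GBf4GBf4CBfoCBgXdkhHxoiYVpeopmYYdvZ3iQmXajon2UkYB+god7e4J7f319hHx+iHx8in99iIJ+hoN/g4J/goKAgIGAgIGBgIGBf4GBf4GBf4GBf4GBf4GBf4GBf4GBf4CBf4CBfoCBgX9ug4BwjIRvl5hnXZJQPYRnV2yXtnqysoKXlIF9fYJ3eXx3f3p3hn55ioN7iYV9hoV/hIOAgYKAgIGBgIGBgIGCf4GCf4GCf4GBf4GBf4GBf4GBf4CBf4CBf4CBf4CBfoB4gH54iHx1noVwq6ZbMoIwHF5CVWOJwX2btn2KkHd2entye31zhYR2iol6iol9h4d/g4WAgYOCgIKCgIKDgIKDf4GDf4CDf4CCf4CCf4CBf4CBf4CBf4CBfoOFfpeifnx8f3l5g3d2l3h0t4RzsJxVG1koDzokiYhSwnV5rHV7inV2eX90fIV1g4p6hYp9gYuBgYiGgYOFgIKFgIKFgIKFf4CGf3+FgH+EgX+Df4CFf4aRgJSrhKPAhanCgZyrfnh4f3d3gXd3inp5qH19xoGDoHFhGEs0FUwompxQs39ymnt6h4N/eoh6epyEe8nMd33DmYfAlIa+jYS4hoKwgYGrf4Gpf4avg5C5hZjAhpvBhJm4gI+hgISJgoCBgYCAfHd1fnh3f3x6hIF+koiDsYmTxomne12iJWtgMHpDlqFfno97joyEhJaQftOKUI1+XWeCgYSBgoOHg4GOg4GWgoGbgYOcgYWWgYSLgYOEgoKBgoGAgoB+g3ZqelQ2YTEVe3t2fH55e4F7fYZ+ho6Ck4uIroidvH27X1moQ42KVZZjfaN5iamhhp2cxbxuWHQ6J0AXYngsc4FEfIRZgIRkg4RphINpg4BigntUfW4+clsmZEkXXj4TZUAaelk/gHZwd311d4F3eIV5eYl7gY59g4t/joKDn32Zl3aobIOsZ7i3damVgI5+hIaAxHuBqkR7f1d0c4FPank2ZnEnZWwgZ2odaWcebGQhcWUqeWo7fnNXf3twe36AfH6BfH6Ce4SNdYB0dYR1dYh2dYt2fIx4foh7f4mCgYmTg4yfgIybeIyMdIl4fId1gYV3h4J3r3e4l4PIlIbIkIbGjITEh4PBg4K/gIG+iXy9kX2yh32efX2SfIOWfIynf5m7gqPEgaO9d4mDeIuEeYyCeYt9eop5eIt3eIp3e4d1f4V2gYR4foN4e4N1fYNzgINygoNygoJygoFygn9zgn50gn51g311g3x1gHZzeXB6iXKOiXqmgYeygZGyfo6lfYWPfn+Df36AeYmEeYmCeomAe4iAfop9e4l7e4d6fYV5foR5f4N4f4N4f4J3f4J2gIJ2gYJ2goJ2gYF2gYB3gX94gX55gX15gXh3gHFxeWxrgYJre49scpJyeIqAe4SEfX6Bfn6Bf36Ae4yNfI2MfYyLfouKgYyIgYmHgIeGgIWEgISDgIOBf4OAf4J/f4J/f4J+gIF+gIF+gIF/f4KBf3+CgH+Cg3uChHJ9hWZwg2djhZNobKJub5qGdIqLeXyDfXyBf36Af36AfYqRfYuQfouPfoqOgYuNg4iLgYSKgYOJgYOIgYKIgYKIgYGHgIGHgIGHgIGHgIGHgIGHgIGHf3+HgHyHhnOHiGF7i1ZnmIBkerV0cbWXa5Kbb3SIeXeCfnyBf36AgH6AfYiRfoiQfoiOf4iNgIiMgoaKgYOJgYKJgYKJgYGJgYGJgYGJgIGJgIGJgIGJgIGJgIGIf4CIf32HgnWHiGKGi1B8mF1xnMKMkNezbZ+wY2OQdmyFfXeCf3yBgH6AgH6AfoWNfoaMf4aKf4WJgIWIgYSHgIOHgYKGgYKGgYKGgYGHgYGHgIGHgIGHgIGHgIGGgICGgH+GgHmGgmqHhFaKjVaXl7S60/LgiLPBcluYel2Hfm6DgHmBgH2AgH6AgH6Af4OIf4SHf4SGf4SGgISFgIOEgIKEgIKEgYKEgYKEgYKEgYGEgYGEgYGEgIGEgICDgICDgH2DfnSEemOIb1qTdpe1uOrQo8ikmF6TiFGGhGKDgnSBgXyAgH6AgH6AgH6Af4KFf4OEf4OEf4ODgIODgIOCgIKCgIKCgIKCgIKCgYKCgYGCgYGCgYGCgYGBgYCBgH+Bf3uCeXGEameLaIqigMeokcaFnWtgiU5rhFp3gm59gXl/gH2AgH6AgH6AgH6Af4KCf4KCf4KCf4KCgIKBgIKBgIKBgIKBgIGBgIGAgIGAgIGAgIGAgYGAgYCAgICAgH6BfHqBc3SFboOPb6SRda5wnpdhilVVhFtqgmx4gXh+gH1/gH5/gH6AgH6AgH6Af4KBf4KBf4KBf4GBf4GAf4GAgIGAgIGAgIGAgIGAgIGAgIGAgYGAgYCAgICAgH+Af36Ae3yBd4CFc46FcJZxipNpiXJihGNlgm10gXd8gHx+gH5/gH5/gH5/gH5/gH5/"/>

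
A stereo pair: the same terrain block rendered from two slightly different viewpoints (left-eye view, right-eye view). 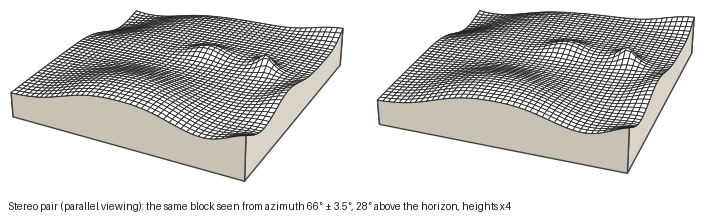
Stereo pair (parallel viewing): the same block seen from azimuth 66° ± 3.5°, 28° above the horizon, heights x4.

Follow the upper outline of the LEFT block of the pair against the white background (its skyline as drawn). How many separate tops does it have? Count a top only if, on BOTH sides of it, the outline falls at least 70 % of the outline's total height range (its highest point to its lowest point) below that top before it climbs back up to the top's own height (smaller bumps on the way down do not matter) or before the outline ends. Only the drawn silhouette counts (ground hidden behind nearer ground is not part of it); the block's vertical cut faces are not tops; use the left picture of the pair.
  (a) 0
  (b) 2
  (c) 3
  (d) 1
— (a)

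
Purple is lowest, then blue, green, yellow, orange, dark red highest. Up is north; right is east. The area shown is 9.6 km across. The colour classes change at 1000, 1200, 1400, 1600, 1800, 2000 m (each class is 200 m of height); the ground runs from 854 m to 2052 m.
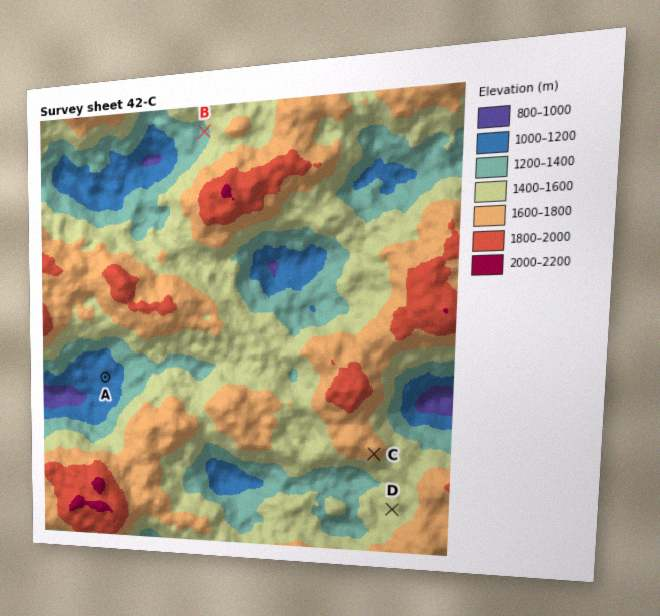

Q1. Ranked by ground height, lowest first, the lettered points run A B D C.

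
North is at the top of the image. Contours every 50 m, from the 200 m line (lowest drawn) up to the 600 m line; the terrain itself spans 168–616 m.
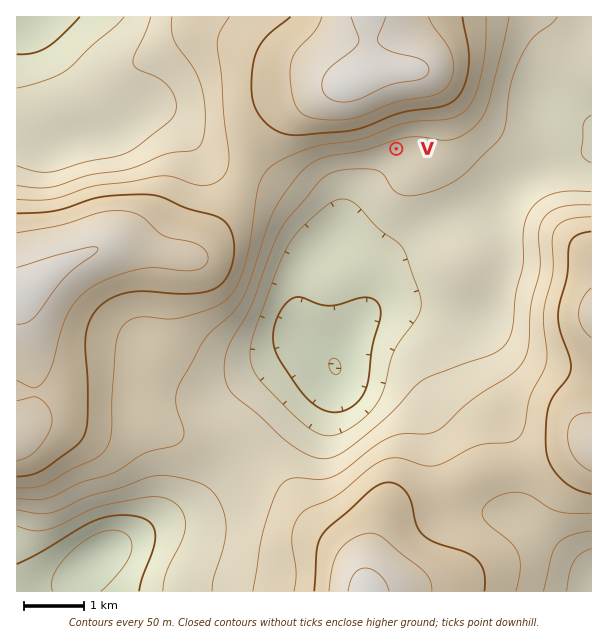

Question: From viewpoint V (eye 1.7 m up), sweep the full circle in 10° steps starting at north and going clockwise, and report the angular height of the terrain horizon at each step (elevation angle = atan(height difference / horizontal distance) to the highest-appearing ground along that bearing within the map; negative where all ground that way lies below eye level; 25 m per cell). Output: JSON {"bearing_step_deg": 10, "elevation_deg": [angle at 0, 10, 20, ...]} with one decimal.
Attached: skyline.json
{"bearing_step_deg": 10, "elevation_deg": [12.3, 11.6, 10.8, 9.6, 8.0, 5.9, 4.0, 2.4, 1.3, 0.7, 0.4, 1.3, 2.4, 2.5, 1.6, 1.7, 0.9, 1.1, 1.6, 1.2, 0.1, -0.1, 0.3, 1.4, 2.7, 2.4, 1.9, 2.8, 5.3, 7.9, 10.0, 11.6, 12.6, 13.0, 13.0, 12.8]}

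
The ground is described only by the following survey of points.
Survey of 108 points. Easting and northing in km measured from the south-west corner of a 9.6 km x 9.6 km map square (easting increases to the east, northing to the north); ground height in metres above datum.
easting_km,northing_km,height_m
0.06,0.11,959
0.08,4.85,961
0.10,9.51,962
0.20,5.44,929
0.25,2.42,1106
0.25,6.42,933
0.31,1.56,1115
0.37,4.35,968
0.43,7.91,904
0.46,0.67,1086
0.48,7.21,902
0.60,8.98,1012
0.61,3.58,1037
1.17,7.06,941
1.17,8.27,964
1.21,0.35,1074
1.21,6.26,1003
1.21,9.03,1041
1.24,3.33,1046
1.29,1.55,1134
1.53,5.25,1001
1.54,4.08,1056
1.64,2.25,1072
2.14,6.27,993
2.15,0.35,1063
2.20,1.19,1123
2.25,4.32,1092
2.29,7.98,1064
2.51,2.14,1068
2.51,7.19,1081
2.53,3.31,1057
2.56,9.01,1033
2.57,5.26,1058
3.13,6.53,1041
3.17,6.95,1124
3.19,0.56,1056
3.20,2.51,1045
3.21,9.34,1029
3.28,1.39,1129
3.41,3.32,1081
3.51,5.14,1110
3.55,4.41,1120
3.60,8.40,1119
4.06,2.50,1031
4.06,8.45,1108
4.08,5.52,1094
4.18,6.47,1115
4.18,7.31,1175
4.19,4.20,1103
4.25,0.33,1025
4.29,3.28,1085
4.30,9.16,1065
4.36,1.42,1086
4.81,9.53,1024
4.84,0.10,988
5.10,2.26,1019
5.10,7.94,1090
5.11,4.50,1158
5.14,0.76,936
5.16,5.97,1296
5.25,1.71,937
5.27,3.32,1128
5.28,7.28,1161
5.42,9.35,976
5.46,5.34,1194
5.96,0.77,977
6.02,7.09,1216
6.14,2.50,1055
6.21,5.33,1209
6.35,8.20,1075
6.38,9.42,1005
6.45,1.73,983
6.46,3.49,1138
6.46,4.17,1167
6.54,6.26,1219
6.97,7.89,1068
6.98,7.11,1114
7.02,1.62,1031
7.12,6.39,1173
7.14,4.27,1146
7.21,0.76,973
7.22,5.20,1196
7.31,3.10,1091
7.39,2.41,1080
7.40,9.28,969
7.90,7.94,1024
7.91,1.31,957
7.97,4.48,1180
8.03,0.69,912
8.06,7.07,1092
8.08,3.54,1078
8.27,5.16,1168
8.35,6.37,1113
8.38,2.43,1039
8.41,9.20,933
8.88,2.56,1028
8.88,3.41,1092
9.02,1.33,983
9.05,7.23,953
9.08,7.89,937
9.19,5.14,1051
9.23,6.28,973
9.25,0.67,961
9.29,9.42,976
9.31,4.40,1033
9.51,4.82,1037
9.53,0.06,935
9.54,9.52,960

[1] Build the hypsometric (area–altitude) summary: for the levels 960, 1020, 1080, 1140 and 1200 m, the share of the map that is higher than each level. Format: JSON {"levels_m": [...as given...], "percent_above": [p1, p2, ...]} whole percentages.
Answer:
{"levels_m": [960, 1020, 1080, 1140, 1200], "percent_above": [88, 69, 40, 15, 5]}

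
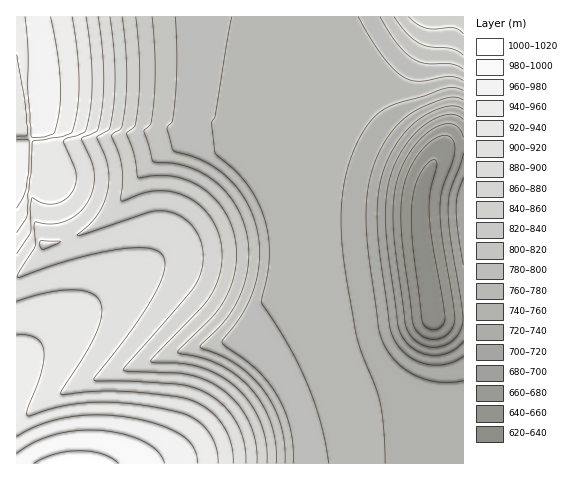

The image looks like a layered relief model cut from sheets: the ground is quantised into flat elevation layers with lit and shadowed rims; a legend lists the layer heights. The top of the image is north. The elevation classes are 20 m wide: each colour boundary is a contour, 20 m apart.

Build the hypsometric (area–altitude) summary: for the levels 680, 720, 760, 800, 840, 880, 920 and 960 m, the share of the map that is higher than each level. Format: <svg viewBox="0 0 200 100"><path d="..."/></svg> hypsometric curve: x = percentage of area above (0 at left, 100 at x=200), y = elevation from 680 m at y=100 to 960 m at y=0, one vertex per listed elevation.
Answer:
<svg viewBox="0 0 200 100"><path d="M188 100l-7-14-19-15-63-14-17-14-18-14-30-15-22-14"/></svg>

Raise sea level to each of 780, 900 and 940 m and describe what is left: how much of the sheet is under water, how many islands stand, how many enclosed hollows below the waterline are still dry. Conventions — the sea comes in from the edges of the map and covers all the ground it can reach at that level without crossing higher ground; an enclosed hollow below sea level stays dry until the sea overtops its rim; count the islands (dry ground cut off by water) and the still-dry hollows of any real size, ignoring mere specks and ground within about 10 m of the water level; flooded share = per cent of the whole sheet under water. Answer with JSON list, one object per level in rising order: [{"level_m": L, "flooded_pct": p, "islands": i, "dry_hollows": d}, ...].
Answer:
[{"level_m": 780, "flooded_pct": 42, "islands": 0, "dry_hollows": 0}, {"level_m": 900, "flooded_pct": 75, "islands": 0, "dry_hollows": 0}, {"level_m": 940, "flooded_pct": 90, "islands": 0, "dry_hollows": 0}]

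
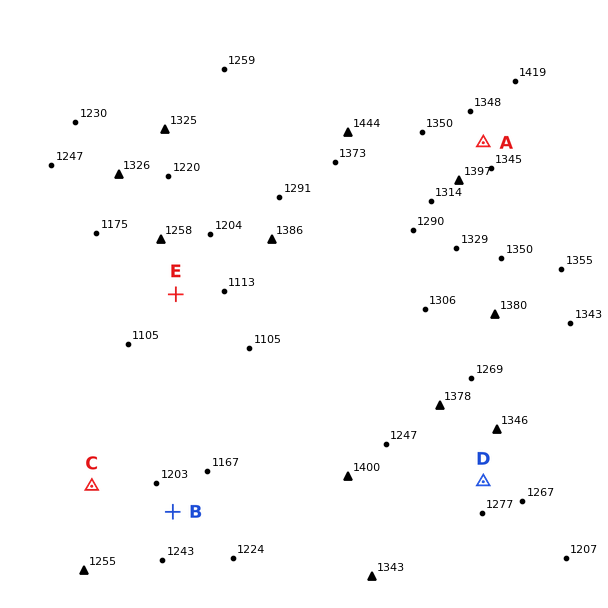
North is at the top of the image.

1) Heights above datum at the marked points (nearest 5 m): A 1345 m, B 1210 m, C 1235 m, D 1305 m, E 1150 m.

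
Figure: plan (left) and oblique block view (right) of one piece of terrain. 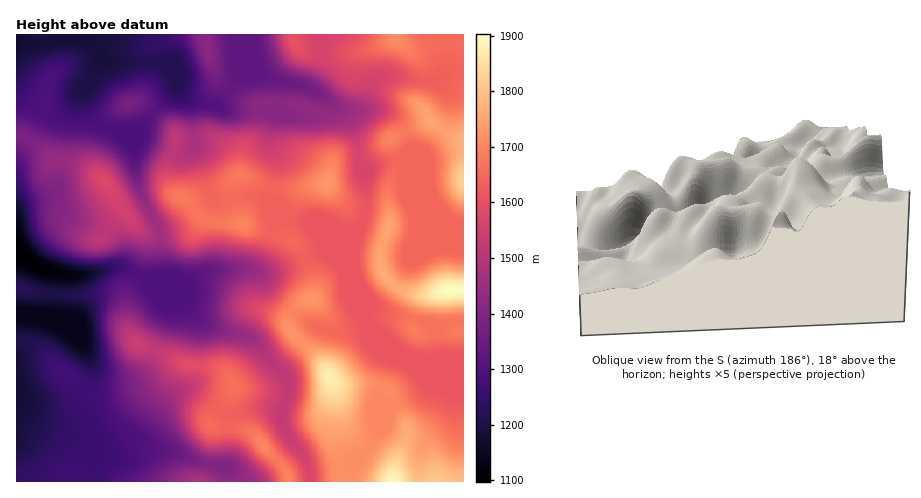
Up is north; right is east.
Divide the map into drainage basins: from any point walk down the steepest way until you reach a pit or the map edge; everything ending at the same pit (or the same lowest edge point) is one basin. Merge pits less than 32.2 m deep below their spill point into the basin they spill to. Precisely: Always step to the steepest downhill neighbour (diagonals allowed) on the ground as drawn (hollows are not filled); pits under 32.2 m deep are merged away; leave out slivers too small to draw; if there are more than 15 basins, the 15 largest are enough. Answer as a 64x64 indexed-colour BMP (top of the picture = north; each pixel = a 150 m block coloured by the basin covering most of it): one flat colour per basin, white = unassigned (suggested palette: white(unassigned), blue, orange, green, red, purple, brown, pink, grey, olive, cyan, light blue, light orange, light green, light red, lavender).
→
<image width="64" height="64" href="data:image/bmp;base64,Qk12CAAAAAAAAHYAAAAoAAAAQAAAAEAAAAABAAQAAAAAAAAIAAATCwAAEwsAABAAAAAAAAAA////ALR3HwAOf/8ALKAsACgn1gC9Z5QAS1aMAMJ34wB/f38AIr28AM++FwDox64AeLv/AIrfmACWmP8A1bDFABEREREREREREREREREREREREREREREREREREREREREREREREREREREREREREREREREREREREREREREREREREREREREREREREREREREREREREREREREREREREREREREREREREREREREREREREREREREREREREREREREREREREREREREREREREREREREREREREREREREREREREREREREREREREREREREREREREREREREREREREREREREREREREREREREREREREREREREREREREREREREREREREREREREREREREREREREREREREREREREREREREREREREREREREREREREREREREREREREREREREREREREREREREREREREREREREREREREREREREREREREREREREREREREREREREREREREREREREREREREREREREREREREREREREREREREREREREREREREREREREREREREREREREREREREREREREREREREREREREREREzMxEREREREREREREREREREREREREREREREREREREREzMzMxERERERERERERERERERERERERERERERERERERMzMzMzMxERERERERERERERERERERERERERERERERERMzMzMzMzMxERERERERERERERERERERERERERERERERMzMzMzMzMzMRERERERERERERERERERERERERERERERMzMzMzMzMzMzERERERERERERERERERERERERERERERMzMzMzMzMzMxERERERERERERERERERERERERERERERMzMzMzMzMzEREREREREREREREREREREREREREREREzMzMzMzMzMzERERERERERERERERERERERERERERERETMzMzMzMzMzERERERERERERERERERERERERERERERERMzMzMzMzMzMREREREREREREREREREREREREREREREREzMzMzMzMzMxERERERERERERERERERERERERERERERETMzMzMzMzMxERERERERERERERERERERERERERERERERMzMzMzMzMzEREREREREREREREREREREREREREREREREzMzMzMzMzERERERERERERERERERERERERERERERERETEREREREREREREREREREREREREREREREREREREREREREREREREREREREREREREREREREREREREREREREREREREREREREREREREREREREREREREREREREREREREREREREREREREREREREREREREREREREREREREREREREREREREREREREREREREREREREREREREREREREREREREREREREREREREREREREREREREREREREREREREREREREREREREREREREREREREREREREREREREREREREREREREREREREREREREREREREREREREREREREREREREREREREREREREREREREREREREREREREREREREREREREREREREREREREREREREREREREREREiIiIhEREREREREREREREREREREREREREREREREREREiIiIiIhIiIhERERERERERERERERERERERERERERERESIiIiIiIiIhERERERERERERERERERERERERERERERESIiIiIiIiIiERERERERERERERERERERERERERERERESIiIiIiIiIiIRERERERERERERERERERERERERERERERIiIiIiIiIiIhERERERERERERERERERERERERERERERIiIiIiIiIiIiERERERERERERERERERERERERERERERIiIiIiIiIiIiIRERERERERERERERERERERERERERERIiIiIiIiIiIiIiERERERERERERERERERERERERERESIiIiIiIiIiIiIiIRERERERERERERERERERERERESIiIiIiIiIiIiIiIiIiERERERERIiIRERERERERERESIiIiIiIiIiIiIiIiIiIREREREREiIiIREREREREREiIiIiIiIiIiIiIiIiIiIiERERERESIiIiIRERERERIiIiIiIiIiIiIiIiIiIiIiIRERERERIiIiIiERERESIiIiIiIiIiIiIiIiIiIiIiIhERERERIiIiIiIiIRESIiIiIiIiIiIiIiIiIiIiIiIiIREREREiIiIiIiIiIiIiIiIiIiIiIiIiIiIiIiIiIiIhEREREiIiIiIiIiIiIiIiIiIiIiIiIiIiIiIiIiIiIiERERIiIiIiIiIiIiIiIiIiIiIiIiIiIiIiIiIiIiIiIiIiIiIiIiIiIiIiIiIiIiIiIiIiIiIiIiIiIiIiIiIiIiIiIiIiIiIiIiIiIiIiIiIiIiIiIiIiIiIiIiIiIiIiIiIiIiIiIiIiIiIiIiIiIiIiIiIiIiIiIiIiIiIiIiIiIiIiIiIiIiIiIiIiIiIiIiIiIiIiIiIiIiIiIiIiIiIiIiIiIiIiIiIiIiIiIiIiIiIiIiIiIiIiIiIiIiIiIiIiIiIiIiIiIiIiIiIiIiIiIiIiIiIiIiIiIiIiIiIiIiIiIiIiIiIiIiIiIiIiIiIiIiIiIiIiIiIiIiIiIiIhEREREiIiIiIiIiIiIiIiIiIiIiIiIiIiIiIiIiIiIhERERERESIhERIiIiIiIiIiIiIiIiIiIiIiIiIiIiIiERERERERERERESIi"/>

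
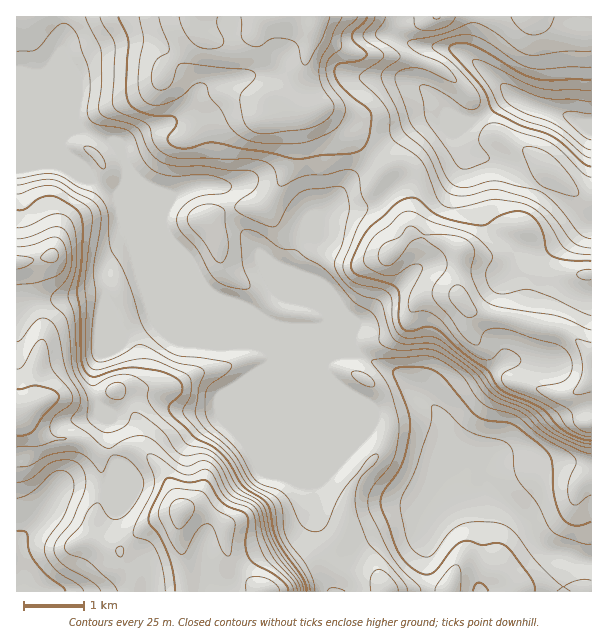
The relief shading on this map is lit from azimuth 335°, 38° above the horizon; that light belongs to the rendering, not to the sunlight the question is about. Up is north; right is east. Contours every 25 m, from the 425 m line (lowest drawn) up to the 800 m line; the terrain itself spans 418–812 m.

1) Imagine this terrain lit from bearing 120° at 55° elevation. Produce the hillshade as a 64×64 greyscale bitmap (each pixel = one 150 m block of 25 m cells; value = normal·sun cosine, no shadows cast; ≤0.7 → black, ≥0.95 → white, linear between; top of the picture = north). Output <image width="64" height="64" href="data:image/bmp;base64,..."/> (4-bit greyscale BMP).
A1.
<image width="64" height="64" href="data:image/bmp;base64,Qk12CAAAAAAAAHYAAAAoAAAAQAAAAEAAAAABAAQAAAAAAAAIAAATCwAAEwsAABAAAAAAAAAAAAAAABEREQAiIiIAMzMzAERERABVVVUAZmZmAHd3dwCIiIgAmZmZAKqqqgC7u7sAzMzMAN3d3QDu7u4A////AHd3d2ZmZWiGQ2iHd2VFeJvMmHZUWJmGRYqodmeJmHdmd3ZmZmZmeIZDaId3ZlZ4mrqIdlRomHYzeph3d4mId2Z3ZVZ3dmeIdkRoh3d3ZneJqYh3VWiIdTJZl2d4iId3dmZUVnd2Z4h2RHiHZ4iImImIh3dmeZh2QkeHZ3iIh3d4ZkM1d3ZniHU1iYdomZqpmHd3d3eJmHZTNndmeIiId4hmQhNXd2Z4dTWah2iqq7qYd3d4iJqZh2Q1ZmZ4iHiIiHZTETV3ZVZlNpqXaKvMy5h2Z3iJmpmHZURmZniHd3iIh2UhFGdlRERGmqdom83cqHZmeJmZmId2ZWZmd3dmZ4mIdkITZ3ZCEjWKqHZ5vNyodlZ4mZmYh3dmZnd3dmVXmZmHUxJXd2IAJHiZhkV6u5h2VXmqqZiHd3d3d3d2ZVaJmZhkIkd3dRADVomXU0aIh3ZVaauqmIh3d3d3d3ZlRomqqXUyRnd2MBNEaamGVFd3dlRYq7qpiHd3d3d3dmVFeKu6h1NGd3ZDNUNIq6mHZnd3ZUabu7mId3d3d3ZmZURnmsuoZVd3dlVmUzeaqpd3d3d2RXm8upiHd3d3ZmZmVFaJu7l2aId2VndTNomql3d3d3dkV6vLmId3d3dmZmZlZ4iaqoeId2ZniGQ1eJmHd3d3d3VFiruoh3d3d3ZmZmZ3mZmZmIdVVmeJhlVoiHd3d3d3d1Rpu6mId3d3d2ZmZWeqqYd4h1RFZ4iIdniHd3d3d3d3dVirqYh3eIh3ZUREZ5q7mIiHZUVniImYh3d3d3d3d3d3Z6qph3d3iIdTM0RWiby6qod2VniJmamHd3d3d3d3d3dnmpiHdmeIhkM0RVV3m7vLmHd3iZq7uod3d3d3d3d3d3iamHdmZnd2VVVnd2Z4q7uXeIiJmrzLh3d3d3d3d3d3iamId2ZVVVZmZneIVWeJqWRYmYiJvMyod3d3d3d3d3iaqYd2ZUMjV3dlVXhVd4moURR3d3eau7qYd3d3d3dmeJqZh3ZlQhNWZmVDRUV4mrphADVVZmeJmqmHd3d3dlZ4mpmId2QzRVZmZlM0RXmrzIQQI1VVRFZniYh3d3d2ZniaqZh2UzaIdmd3ZDREaavdp2Q0VmZVVmZnd3d3d3d3d4maqXUzWJmHd3dlRERoq924d2Z3d2Znd3d3d3d3d3ZmZ4qqdTRpmYd4iHZlRFib3bh3d4h3d3d3d3d3d3d3dlVUWKqFRYmZh3eHd3ZVV5rNuHeJmHd3d3d3d3d3d3d3ZTE3qXVGiZiHd3d3Z2ZXic24d4qYd3d3d3d3d3eId3dlMSaYdVaIiHdmZmZnd3eJvLh3mpd3d3d3d3d3d3d3dnZBFHdlZ4h2ZmZmZ3eIiZq7uXiah3d3d3iHeId3d3dVeGMTVlVnmHZmZmd3d4iavMuoeKmHd3d3d4iYh3d3dkV4dkRFRFeZh2Znd3eImZq93Kh4mXd3d3ZoiZh3d3dkNoiIhlREV5mXdnd3d3iZmb3tuHiYd3d3VWiZmHd4d1Mld4moZURYqph3d3ZmZoiIre7JiJh3d3ZEeamId3d3UhJVeaqHZViqmId3dmVDVWac3cqZh3d3dkV5qpd3d3dTACRXmph1WKqYh3d3dUMzNHvdy5mHd3dlVomql2iHd2QQEkV5h3ZniYd3iImHZTMjWbzLqYd3dlVniqmHeIh3ZCERNFd3ZVV3d3eJmZh3RDNYq8y5d3dkRWiZmXeJmHdlMiIjRndlVWZmZnmZmYhURFeavLl3d2MkZ5mHeJqod2VDMyI1Z2VVVlVVaImYiFVVVniaqHd3YxJGd2Z4mqmHdlRVQzRndlVVVVVXeIiIREVmZnmYd3d2MjRVVVaKqpiHVFZlRXiHVDRFVFZ4h3ciNGZmeJh3d4dlVVVERWmqmZhkV4dmeJhkMjRVVnd4hyESRndomHd3iIiHd2ZUV5qZmXVWiHd5qXZDNFZmd4iHVDRWd3eZd2eJmZiIiHZWiZmZl1Z4h4mqh2VVZmZ3iId3dnd3Z5h2VniamZmZh2eImJmYdmeIiaqHd2ZmZneIh3d3d3Z4iGRFeJmZmZmYiImZiJmHd3eJmYd3d2Zmd4h3d3d2Z3iHUzRniZmIiJmZmZmYiZiHd3iYd3d3ZmZneHd3d3dneIdTNFZ4iHd3iZmZqpiImZmIiIh3ZmZmVVZ3iHd3d3d4mHVVVWd3dmZ4mZmaqpiJmqmIh3dmVmZURXiHd3d3dmeId3h3Z3dmVWiIiImrqYiaqpiHd3dmZlVWiIh3d3d1RWZ3iZl3d2ZVZ3d3eJqpiJqqmIh3iZdmZ3iIiHd3d3UzRVZ4qph3ZlVnd3d4mZh4iamYh3eKqYh3iZmId3d3dTM0RFeaqHZmVWZ3d3iZiHiZmYh3d5qqmHeJmZl3d3d1MzMzRoqph3ZmZnd3iqmIiJqpiHd4mZmHeImZmXd3d3VDMzNFeZmIiHd3dmebupmaq6mHeIiZmHZ4mZmZeIh3dUMzM0V4iIiIiIh3Z5zLqau7qYd4iJh2ZniZmZmIiHdlVDMzRWd3iIiIiIdmnMuZmqqph3iJh3ZmeJmZiIiZh2VVRDRFZmd4iIiIiHaLy6mIiIiZmqmHZmd4mZiIiJmXZVVVRFVmZ3iHd3iId3rMuqmIiJq7uod2Z3iIiIiImZdlVVVVVVVneId2d4iHebzMzKh3eazLmHdneIiIiIiZmGVVVlVVVWeIh3ZniId5vMzdyXZmm8uYd3d4iIiI"/>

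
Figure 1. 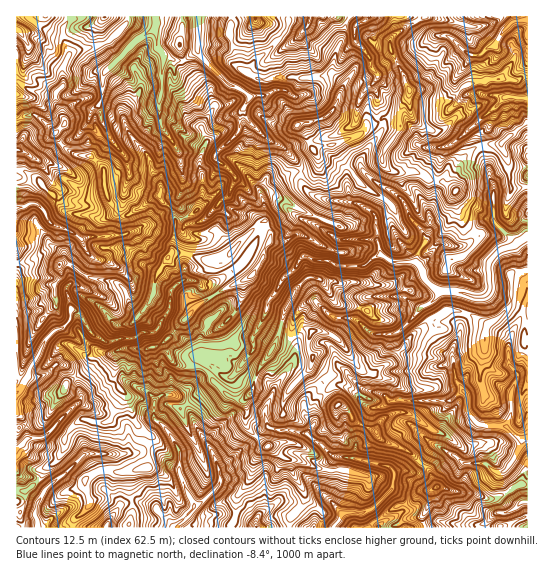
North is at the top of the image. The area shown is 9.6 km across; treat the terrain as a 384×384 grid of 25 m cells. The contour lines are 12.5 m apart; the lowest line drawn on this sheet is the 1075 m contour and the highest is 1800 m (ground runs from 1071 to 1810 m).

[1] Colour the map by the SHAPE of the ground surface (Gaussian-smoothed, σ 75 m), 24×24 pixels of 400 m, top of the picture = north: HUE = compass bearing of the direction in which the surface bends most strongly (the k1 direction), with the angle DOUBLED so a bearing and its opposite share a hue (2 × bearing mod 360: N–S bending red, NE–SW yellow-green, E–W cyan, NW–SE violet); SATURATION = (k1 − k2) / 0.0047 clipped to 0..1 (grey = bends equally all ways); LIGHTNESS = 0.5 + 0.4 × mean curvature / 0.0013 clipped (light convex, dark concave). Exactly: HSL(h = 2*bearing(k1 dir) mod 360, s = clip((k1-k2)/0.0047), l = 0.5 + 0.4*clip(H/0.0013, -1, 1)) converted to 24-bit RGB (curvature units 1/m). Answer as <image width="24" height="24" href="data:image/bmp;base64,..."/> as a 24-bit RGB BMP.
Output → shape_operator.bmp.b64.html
<image width="24" height="24" href="data:image/bmp;base64,Qk32BgAAAAAAADYAAAAoAAAAGAAAABgAAAABABgAAAAAAMAGAAATCwAAEwsAAAAAAAAAAAAAlcVEOGuVvJxoroNrMWpywbqjglZ5Q4JGTlyYnWliwZmGLV5qs6CNp1+Nft7FCV8Rf2sJ26Lgel+qvZJUXn5SbZlbIJ5HzVW/14OMHXudp4HGqbeGfE6BkpdZclJgd8aZfEMbKJak0J+nX2GJSmdCttKRNw0eh2adqdqIBC8i0Wa09NfgnLfveJzVqJbYsTSEv1aS2EZZE1su06PBkYm6rI26lMC1QBtq2NqxFydluJpphklyrp1tsXg2irjXzNvttMXqJAA1aJwotOaWXS1dqltGOEUfxol9QHZexoiwzG9uM1QcdHM3f4VbuqB0JxZi1u+3ORI9RodK3KfEjsfSp83aaxEVODAFWxsJYdDJ0/jse0wudBQkSITLmb+yM52FykakCmYg5qK/gH+tiqelcqKNksZXeBtsziUoUo+MwraXLrpKjV0XXSEOxlqYuJJftO3zXMmzaCgpZo/dmNnHZTJ5qXEyiDFYiViG5KuqBTMWrT1Ep3VvnbN8Px5qsd7gdE2KrXWAksxmHjhe6drLWESGYoDP2PPpFEpO5SlONOdgfFotxGpUnSGUlMWpPSyrOoKExJnI35zaUISJkq6HpFU9cUYlQEkeflBMoM62jHe8wlnApsdSTlOXN5FJnU4rmDAwtq8uT9TPl4HTI0eGeMdOr4dfKEGGGWdriK4ljkk1nHyAo35ieztYf7tLcs/WarK8mZNwMnBs3JSnQndmxomLWI2Dkkd9msTKuZLKf1ltZolQaSZ7qrqBfrd7UCiE/kJsBWV5rrHoaeTlnR0AH7v/79D7xapZSl9AbHxJWLBgPDOtwYCnaLJcj0OZsN/LU4Osdzmiz5CvlGtyMVBrsq6dqXB1WZe2rzDXzHgTAJ4SMAMc09/3/oelADMN+sTQPbar64fieLdOCikv5Kh8ecG7V7fSbz4bYgsOLekaCJN506PMY1mdhL65zZLBVaVuMkl07ubLFwMwqPLhjWYuQJ/N+NPUAF907r/kHnWM47yFBywq+LWxOHEoix0ob9DQPcttlXs3dzAeEY9Q3bN8cWoffTJWw6GOR2qH3KSFBR5UT/PEwOPoHgwr+OLTBC8ieEsdw7JN3anW0b2mADMo+9D01Oj3xbjv1L3yuL7rlbnidQxTebolaeS1Ih9c09CrcFula6K91vXxQRItXDIcdr/JxHXX0JnhmrnPp5W3Un5o7cO+LYFmFDMAMyAAq8EAAFAAPxQEV0cMR4Ww6MXOko8zE3RewXCim5hngti4ni4jgVcPOpMTS28lN0hV3c6CiFy0bKKpw4/ByqOGvq/qorj8TJn/q40ASgCU7H6jlOHrFhhcho9B3bS3K1bHLlUft96oMgEce9SgkprKr5TTkmzSEyUevfGTLrcHFq+xmU615fDbXy5anD0mcYnk29/wUQlxze23mgVgO4Oao7CBksFnWQhYgNSPVWITSOCwj4tdfE2AlNSJU0CO9dbXFn2M7L7AAJG8Ocoe1JVMVl+eg0NCY00tajoaTsDZ3a0ZuCUxRUd91tq6mbmNDQtM3IOipsDYmECwkVA7Un1H0N+/IBdL2PPIHA813+uknxrIACuMzcSHll2VlUyUl66PXqakgyRYfc2qfJa+hqm/pbaCqm90Hh17ocqERhsSaUwpmODkyu7rlTGDHcFRht+VNAk6+vXBACQzwePDYoubdCI+rodXuYaQh3tjPGp+y8WKSn5MV2wot0CdwHq1c7O+jIROO22JvNflNs0nYqYyTRBSxfLFWylOlCihu9edvpXoDo5aKgkV1XDbp+eyWYNIT3eyb2O0wIRxg0yNlaHQH6dAIYU1qYK+1JXTmpXfO1O579nTCBsrfsjCw592FxlCjLeWrn9x2ZRrBxhBmcTsidqssl697p/UP6ejY2Cqolygy8yMU21ovmi9Z4PcH2ZKdLV3a5pFfbBsgrs3pm3gMYeOyY2HLDZ/c6Zme6B9ns1KSgQXVXsQU1kEZXsgNntK5r6uIF5liE+L6O/Qamuzak6qwSYqkyUodJkbVYygjWR8w5d1YVo7HUc51MehUD6AX49Rj8NiYghE1+7vgqnGmqXUlZ2/e2a32qygRRaBeMdXhsR1g1doTIuPeo65o3/Li3PLVy50lJFru6yVq43Bw2iiGHMhhjeD2NinHyVOabVZdqhpqn6eRpQ7ZUmLrH56NMonhguO7PbVLDEiU4xegixAcociFkE01cV4RKR8Z5uar6N6ToVnu2KTl4XMNFBlycWPKyhcr7mNi7x5VzJt0qygEkhKoKFf3CkgHJ1/04Rn3n7IOT3VVbLNkcjXMH28c4sp"/>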